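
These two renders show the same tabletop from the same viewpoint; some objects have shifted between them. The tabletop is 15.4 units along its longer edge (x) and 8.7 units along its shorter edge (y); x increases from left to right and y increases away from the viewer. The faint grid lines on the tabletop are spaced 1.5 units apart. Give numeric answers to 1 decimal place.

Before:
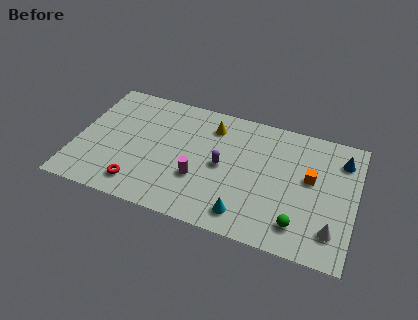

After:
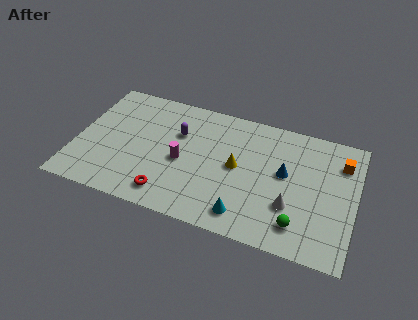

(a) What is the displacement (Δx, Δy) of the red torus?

(1.7, -0.1)

From the two frames, the red torus sits at roughly (3.7, 1.5) before and (5.4, 1.4) after.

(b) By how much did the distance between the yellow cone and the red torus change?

-1.8

They were about 6.5 units apart before and 4.7 after — 1.8 units closer together.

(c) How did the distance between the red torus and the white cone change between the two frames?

-3.9

They were about 10.6 units apart before and 6.7 after — 3.9 units closer together.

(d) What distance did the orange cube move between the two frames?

2.3

The orange cube was near (12.9, 5.0) before and (14.5, 6.6) after, so it travelled √(1.6² + 1.6²) ≈ 2.3 units.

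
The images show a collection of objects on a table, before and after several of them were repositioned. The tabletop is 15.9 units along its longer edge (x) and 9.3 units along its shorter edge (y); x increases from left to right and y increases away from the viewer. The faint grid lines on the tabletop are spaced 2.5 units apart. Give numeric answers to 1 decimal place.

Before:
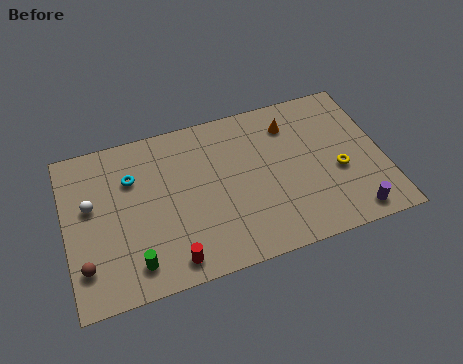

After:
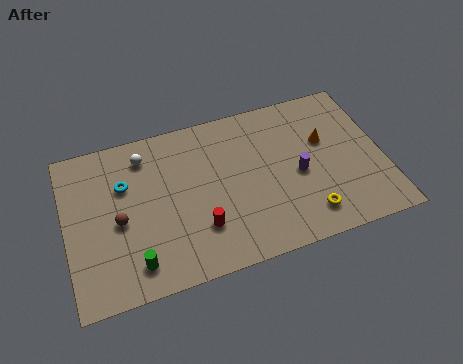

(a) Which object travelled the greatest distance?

the purple cylinder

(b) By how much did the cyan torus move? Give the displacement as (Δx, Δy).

(-0.4, -0.3)

The cyan torus started near (3.4, 6.5) and ended near (3.0, 6.2).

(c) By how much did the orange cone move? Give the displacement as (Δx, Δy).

(1.6, -1.5)

The orange cone was at about (11.5, 7.3) and moved to about (13.1, 5.8).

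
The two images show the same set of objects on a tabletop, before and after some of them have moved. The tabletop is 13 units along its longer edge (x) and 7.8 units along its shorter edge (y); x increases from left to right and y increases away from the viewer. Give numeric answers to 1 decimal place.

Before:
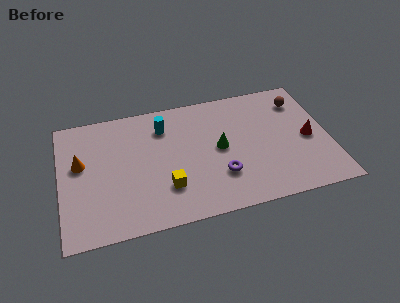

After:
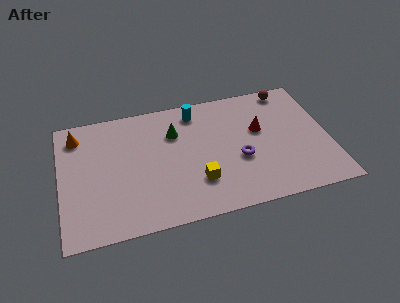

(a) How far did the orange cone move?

1.8

From (1.0, 4.6) to (0.9, 6.4), the orange cone covered √(0.1² + 1.8²) ≈ 1.8 units.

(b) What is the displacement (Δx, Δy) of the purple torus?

(1.0, 0.8)

From the two frames, the purple torus sits at roughly (7.6, 2.3) before and (8.6, 3.1) after.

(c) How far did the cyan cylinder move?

1.7

From (5.1, 6.0) to (6.7, 6.6), the cyan cylinder covered √(1.6² + 0.6²) ≈ 1.7 units.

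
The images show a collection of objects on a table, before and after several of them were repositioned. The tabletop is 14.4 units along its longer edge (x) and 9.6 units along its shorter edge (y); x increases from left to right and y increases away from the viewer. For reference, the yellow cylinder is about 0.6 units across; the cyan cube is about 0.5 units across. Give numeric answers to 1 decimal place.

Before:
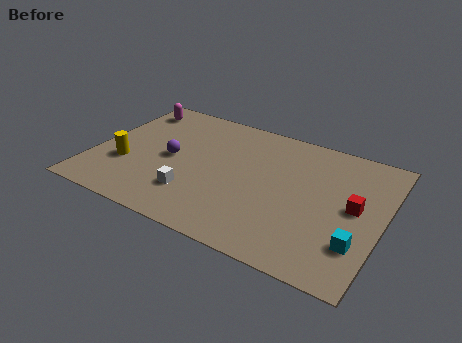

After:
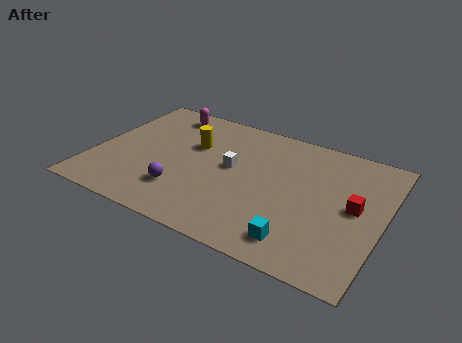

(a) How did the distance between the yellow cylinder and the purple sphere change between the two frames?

+1.2

They were about 2.5 units apart before and 3.7 after — 1.2 units further apart.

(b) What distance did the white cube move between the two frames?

3.2

The white cube was near (5.3, 2.5) before and (6.8, 5.3) after, so it travelled √(1.5² + 2.8²) ≈ 3.2 units.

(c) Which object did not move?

the red cube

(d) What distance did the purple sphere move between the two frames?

2.4

The purple sphere was near (3.8, 4.7) before and (4.7, 2.5) after, so it travelled √(0.9² + 2.2²) ≈ 2.4 units.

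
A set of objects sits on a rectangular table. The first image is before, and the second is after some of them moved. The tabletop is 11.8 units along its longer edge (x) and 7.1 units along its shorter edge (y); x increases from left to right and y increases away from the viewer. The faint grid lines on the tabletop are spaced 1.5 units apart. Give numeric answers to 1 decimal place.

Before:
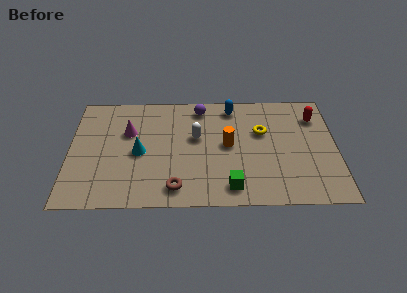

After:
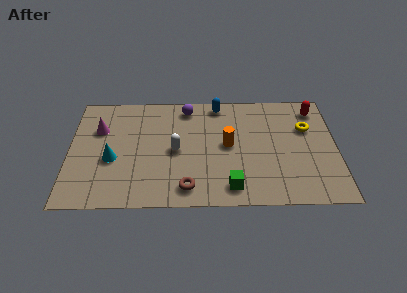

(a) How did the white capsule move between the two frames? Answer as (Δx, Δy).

(-0.9, -0.8)

The white capsule started near (5.6, 4.2) and ended near (4.7, 3.4).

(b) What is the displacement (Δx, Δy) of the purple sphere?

(-0.6, 0.0)

The purple sphere started near (5.8, 6.1) and ended near (5.2, 6.1).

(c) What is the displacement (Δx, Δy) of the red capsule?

(0.0, 0.5)

The red capsule was at about (10.9, 5.4) and moved to about (10.9, 5.9).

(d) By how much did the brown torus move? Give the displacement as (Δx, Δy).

(0.5, 0.0)

The brown torus was at about (4.7, 1.1) and moved to about (5.2, 1.1).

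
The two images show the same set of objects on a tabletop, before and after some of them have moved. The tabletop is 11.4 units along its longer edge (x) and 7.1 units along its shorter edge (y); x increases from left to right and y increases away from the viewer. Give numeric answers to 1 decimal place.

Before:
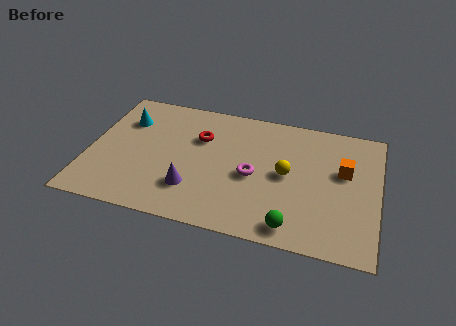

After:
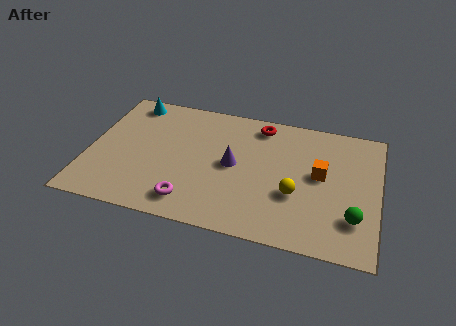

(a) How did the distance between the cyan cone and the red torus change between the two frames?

+2.2

They were about 3.0 units apart before and 5.2 after — 2.2 units further apart.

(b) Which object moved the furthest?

the magenta torus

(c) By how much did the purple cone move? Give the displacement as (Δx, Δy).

(1.5, 1.7)

From the two frames, the purple cone sits at roughly (4.2, 1.9) before and (5.7, 3.6) after.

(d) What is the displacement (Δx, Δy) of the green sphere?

(2.3, 1.0)

The green sphere started near (8.2, 0.9) and ended near (10.5, 1.9).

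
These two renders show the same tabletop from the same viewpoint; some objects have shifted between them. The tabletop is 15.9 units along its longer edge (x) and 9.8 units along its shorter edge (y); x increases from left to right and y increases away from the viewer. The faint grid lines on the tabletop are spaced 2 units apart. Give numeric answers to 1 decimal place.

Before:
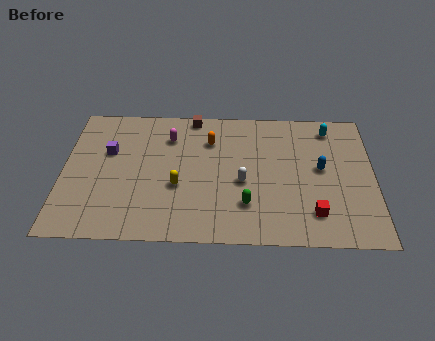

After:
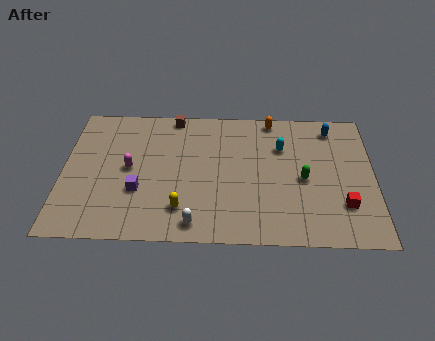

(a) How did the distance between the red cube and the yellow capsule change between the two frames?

+1.1

They were about 7.1 units apart before and 8.2 after — 1.1 units further apart.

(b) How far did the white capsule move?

3.8

The white capsule moved from about (9.2, 4.2) to (6.8, 1.2), a distance of √(2.4² + 3.0²) ≈ 3.8.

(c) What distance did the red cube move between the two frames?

1.6

From (12.8, 2.1) to (14.3, 2.7), the red cube covered √(1.5² + 0.6²) ≈ 1.6 units.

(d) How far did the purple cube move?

3.2

The purple cube moved from about (2.3, 6.2) to (3.9, 3.4), a distance of √(1.6² + 2.8²) ≈ 3.2.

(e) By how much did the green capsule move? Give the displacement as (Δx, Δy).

(2.9, 1.9)

The green capsule was at about (9.4, 2.6) and moved to about (12.3, 4.5).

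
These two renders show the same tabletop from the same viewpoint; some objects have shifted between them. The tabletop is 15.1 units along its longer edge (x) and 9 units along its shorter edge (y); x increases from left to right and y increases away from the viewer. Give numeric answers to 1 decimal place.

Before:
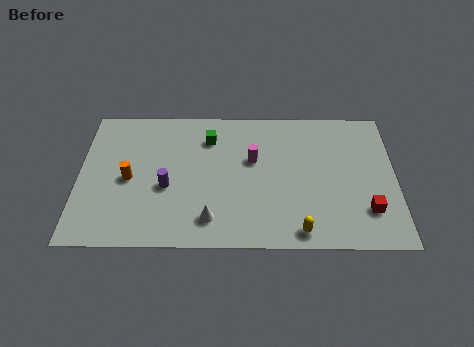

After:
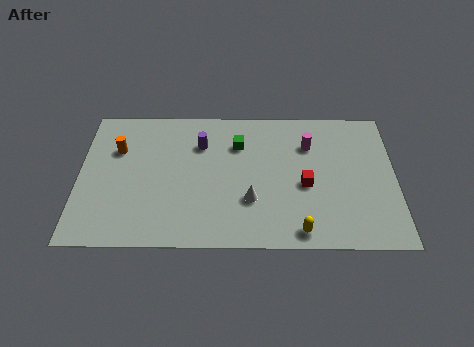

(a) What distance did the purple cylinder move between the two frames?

3.2

The purple cylinder was near (4.2, 3.7) before and (5.8, 6.5) after, so it travelled √(1.6² + 2.8²) ≈ 3.2 units.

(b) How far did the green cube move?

1.5

From (6.2, 6.9) to (7.6, 6.5), the green cube covered √(1.4² + 0.4²) ≈ 1.5 units.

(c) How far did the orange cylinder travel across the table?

2.0

The orange cylinder moved from about (2.4, 4.2) to (1.8, 6.1), a distance of √(0.6² + 1.9²) ≈ 2.0.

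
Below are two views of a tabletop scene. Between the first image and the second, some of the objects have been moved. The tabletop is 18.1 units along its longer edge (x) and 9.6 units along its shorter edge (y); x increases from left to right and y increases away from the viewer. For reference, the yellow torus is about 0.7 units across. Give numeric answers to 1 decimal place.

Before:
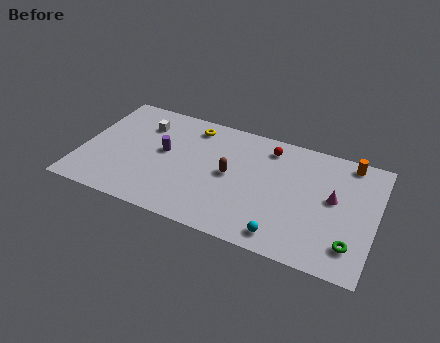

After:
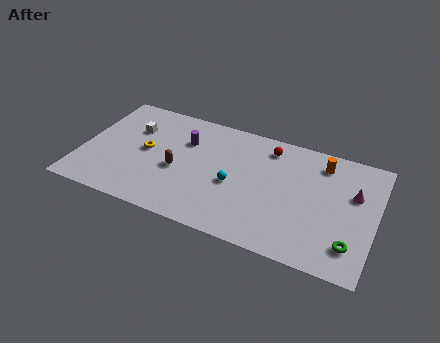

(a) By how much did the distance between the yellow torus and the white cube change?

-1.2

Before: roughly 3.1 units apart; after: 1.9. That's 1.2 units closer together.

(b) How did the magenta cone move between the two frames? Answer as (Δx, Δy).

(1.2, 0.8)

The magenta cone started near (15.5, 5.3) and ended near (16.7, 6.1).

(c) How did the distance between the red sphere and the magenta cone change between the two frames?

+0.7

They were about 5.0 units apart before and 5.7 after — 0.7 units further apart.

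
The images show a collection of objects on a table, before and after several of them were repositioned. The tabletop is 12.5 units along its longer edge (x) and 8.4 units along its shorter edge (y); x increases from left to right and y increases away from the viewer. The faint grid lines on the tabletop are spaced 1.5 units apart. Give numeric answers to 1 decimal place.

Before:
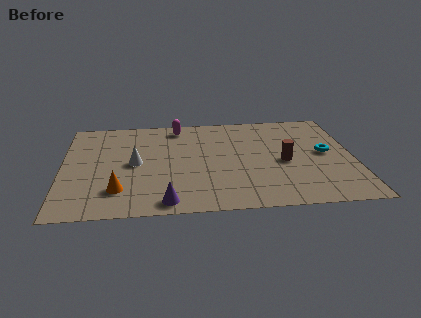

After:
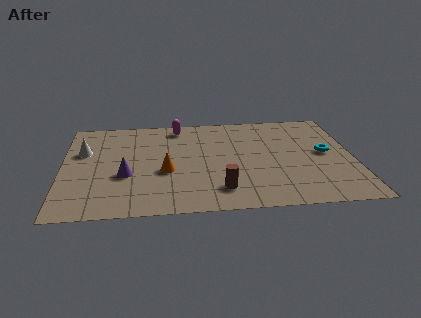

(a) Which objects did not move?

the cyan torus and the magenta capsule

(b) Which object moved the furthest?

the brown cylinder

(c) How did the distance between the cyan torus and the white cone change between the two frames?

+2.2

The distance was about 8.2 in the first image and 10.4 in the second, so they moved 2.2 units further apart.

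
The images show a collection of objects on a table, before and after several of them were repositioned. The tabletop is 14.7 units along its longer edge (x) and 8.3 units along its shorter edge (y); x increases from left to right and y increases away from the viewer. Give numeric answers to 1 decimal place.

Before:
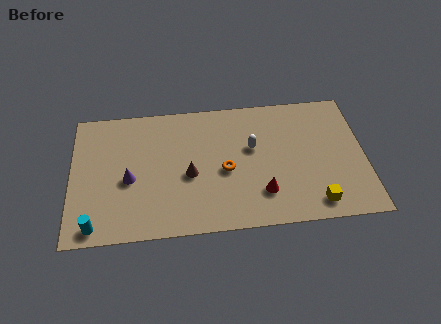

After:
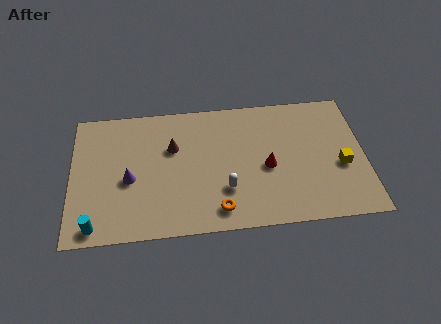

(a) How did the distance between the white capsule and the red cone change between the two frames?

-0.5

Before: roughly 2.9 units apart; after: 2.4. That's 0.5 units closer together.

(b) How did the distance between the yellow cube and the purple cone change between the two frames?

+1.1

They were about 9.5 units apart before and 10.6 after — 1.1 units further apart.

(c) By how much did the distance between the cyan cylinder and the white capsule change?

-2.2

The distance was about 8.9 in the first image and 6.7 in the second, so they moved 2.2 units closer together.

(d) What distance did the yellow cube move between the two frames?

2.6

The yellow cube moved from about (12.1, 1.2) to (13.5, 3.4), a distance of √(1.4² + 2.2²) ≈ 2.6.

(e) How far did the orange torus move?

2.4

From (7.7, 3.7) to (7.3, 1.3), the orange torus covered √(0.4² + 2.4²) ≈ 2.4 units.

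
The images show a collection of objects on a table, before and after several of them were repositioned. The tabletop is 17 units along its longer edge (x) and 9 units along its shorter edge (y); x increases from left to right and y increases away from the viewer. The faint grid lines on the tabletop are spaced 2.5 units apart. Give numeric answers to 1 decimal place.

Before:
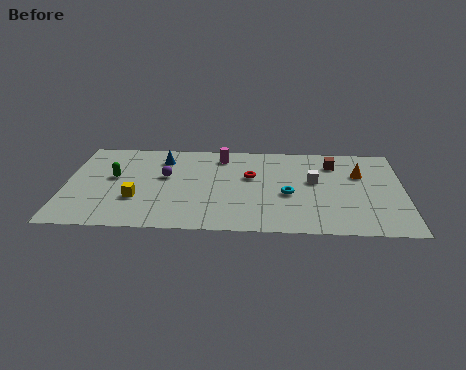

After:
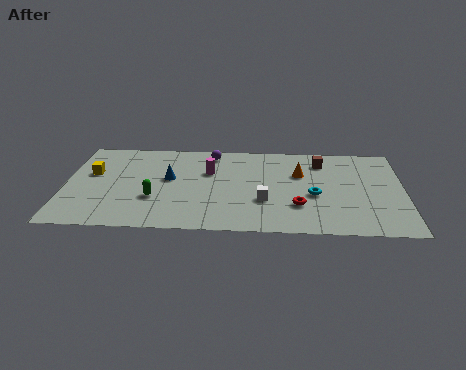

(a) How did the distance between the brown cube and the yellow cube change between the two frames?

+1.0

The distance was about 10.7 in the first image and 11.7 in the second, so they moved 1.0 units further apart.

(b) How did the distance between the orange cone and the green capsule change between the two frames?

-4.6

Before: roughly 12.4 units apart; after: 7.8. That's 4.6 units closer together.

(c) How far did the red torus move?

3.7

The red torus was near (9.3, 5.5) before and (11.7, 2.7) after, so it travelled √(2.4² + 2.8²) ≈ 3.7 units.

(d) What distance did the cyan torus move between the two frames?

1.3

The cyan torus was near (11.2, 3.8) before and (12.5, 3.8) after, so it travelled √(1.3² + 0.0²) ≈ 1.3 units.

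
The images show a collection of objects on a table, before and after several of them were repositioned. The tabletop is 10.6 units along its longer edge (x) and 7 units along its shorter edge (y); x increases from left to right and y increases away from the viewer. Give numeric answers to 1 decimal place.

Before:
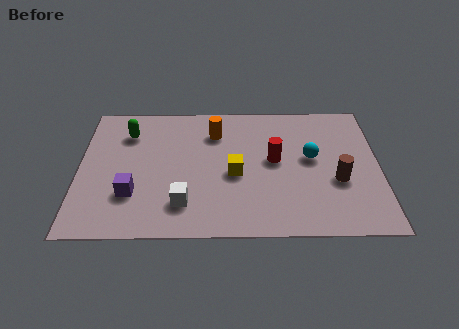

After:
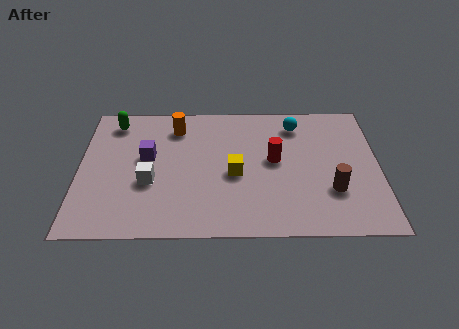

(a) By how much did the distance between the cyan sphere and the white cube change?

+0.9

Before: roughly 5.1 units apart; after: 6.0. That's 0.9 units further apart.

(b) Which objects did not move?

the red cylinder and the yellow cube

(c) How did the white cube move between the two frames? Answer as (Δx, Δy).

(-1.2, 1.1)

From the two frames, the white cube sits at roughly (3.7, 1.6) before and (2.5, 2.7) after.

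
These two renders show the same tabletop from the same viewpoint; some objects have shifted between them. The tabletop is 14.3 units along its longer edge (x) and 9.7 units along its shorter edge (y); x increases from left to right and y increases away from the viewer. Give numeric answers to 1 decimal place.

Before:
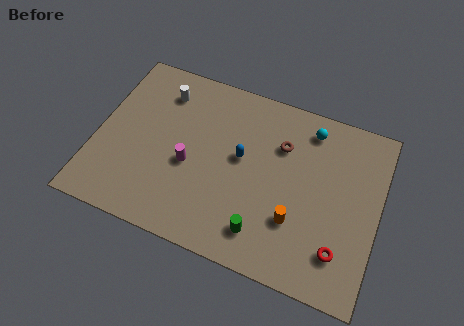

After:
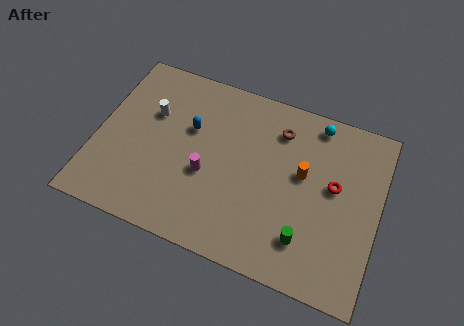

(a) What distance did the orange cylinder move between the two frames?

2.6

The orange cylinder was near (10.3, 3.0) before and (10.4, 5.6) after, so it travelled √(0.1² + 2.6²) ≈ 2.6 units.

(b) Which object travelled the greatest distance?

the red torus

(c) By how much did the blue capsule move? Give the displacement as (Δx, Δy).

(-2.7, 0.7)

From the two frames, the blue capsule sits at roughly (7.3, 5.4) before and (4.6, 6.1) after.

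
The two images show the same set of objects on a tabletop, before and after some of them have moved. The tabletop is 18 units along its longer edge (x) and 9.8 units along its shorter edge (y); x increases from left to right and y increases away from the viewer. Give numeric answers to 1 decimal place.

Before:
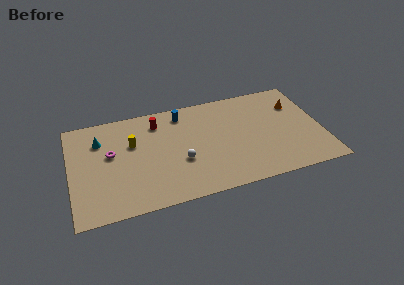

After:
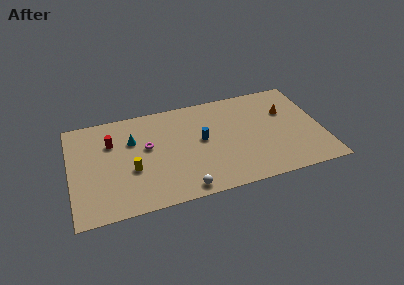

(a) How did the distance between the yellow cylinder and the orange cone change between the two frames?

-0.3

Before: roughly 11.9 units apart; after: 11.6. That's 0.3 units closer together.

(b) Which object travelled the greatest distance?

the red cylinder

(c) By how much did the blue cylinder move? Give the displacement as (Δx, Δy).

(1.2, -3.0)

From the two frames, the blue cylinder sits at roughly (8.2, 8.3) before and (9.4, 5.3) after.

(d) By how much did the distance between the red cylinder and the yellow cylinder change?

+0.8

The distance was about 2.5 in the first image and 3.3 in the second, so they moved 0.8 units further apart.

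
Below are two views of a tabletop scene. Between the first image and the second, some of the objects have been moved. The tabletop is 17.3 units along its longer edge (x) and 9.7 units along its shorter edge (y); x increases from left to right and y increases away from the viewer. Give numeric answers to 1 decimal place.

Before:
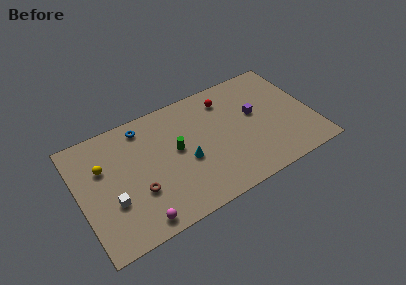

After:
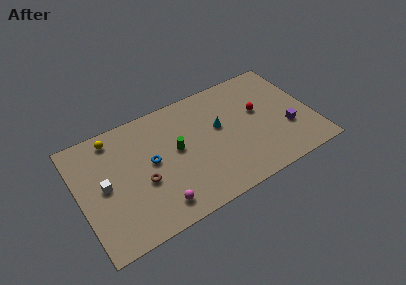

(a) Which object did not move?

the green cylinder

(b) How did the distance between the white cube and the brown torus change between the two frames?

+1.0

They were about 1.9 units apart before and 2.9 after — 1.0 units further apart.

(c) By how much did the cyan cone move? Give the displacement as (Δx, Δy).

(2.7, 1.6)

The cyan cone was at about (7.8, 4.1) and moved to about (10.5, 5.7).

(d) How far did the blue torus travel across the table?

3.1

The blue torus was near (5.1, 8.3) before and (5.3, 5.2) after, so it travelled √(0.2² + 3.1²) ≈ 3.1 units.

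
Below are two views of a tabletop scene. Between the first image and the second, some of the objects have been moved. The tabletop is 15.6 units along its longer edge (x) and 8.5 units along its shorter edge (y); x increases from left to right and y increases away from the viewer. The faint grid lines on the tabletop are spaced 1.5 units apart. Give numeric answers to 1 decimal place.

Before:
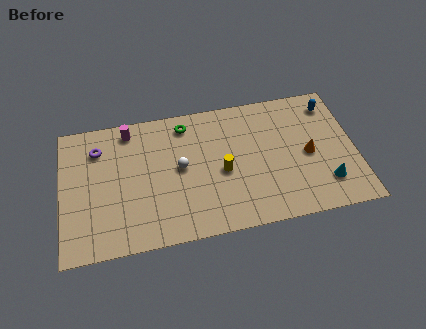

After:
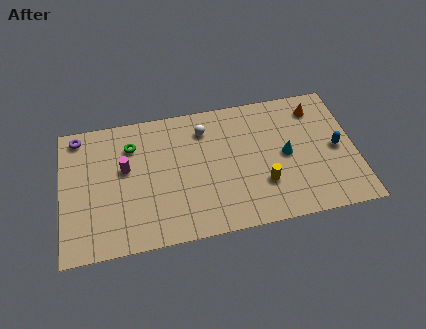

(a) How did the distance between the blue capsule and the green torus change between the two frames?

+3.2

They were about 7.8 units apart before and 11.0 after — 3.2 units further apart.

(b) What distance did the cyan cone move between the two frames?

3.0

From (13.9, 2.0) to (11.9, 4.2), the cyan cone covered √(2.0² + 2.2²) ≈ 3.0 units.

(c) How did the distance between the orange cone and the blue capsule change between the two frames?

-0.4

They were about 3.3 units apart before and 2.9 after — 0.4 units closer together.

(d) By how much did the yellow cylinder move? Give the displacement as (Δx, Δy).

(2.1, -1.2)

The yellow cylinder started near (8.5, 3.8) and ended near (10.6, 2.6).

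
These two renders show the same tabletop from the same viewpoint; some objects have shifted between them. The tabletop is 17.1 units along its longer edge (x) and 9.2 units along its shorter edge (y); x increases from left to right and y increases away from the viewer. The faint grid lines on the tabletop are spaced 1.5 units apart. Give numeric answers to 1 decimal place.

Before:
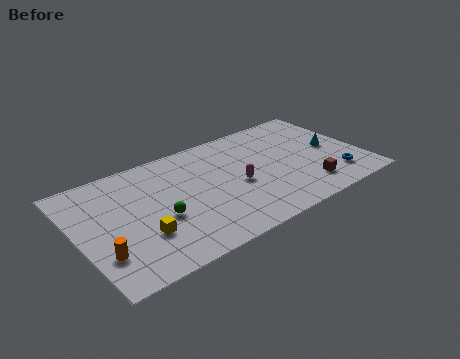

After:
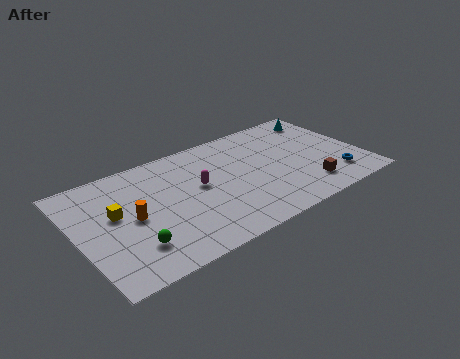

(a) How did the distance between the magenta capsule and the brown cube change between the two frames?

+2.4

The distance was about 4.5 in the first image and 6.9 in the second, so they moved 2.4 units further apart.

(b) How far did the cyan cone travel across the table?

3.1

From (15.5, 4.6) to (15.6, 7.7), the cyan cone covered √(0.1² + 3.1²) ≈ 3.1 units.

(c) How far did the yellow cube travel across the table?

2.7

From (3.5, 2.9) to (2.3, 5.3), the yellow cube covered √(1.2² + 2.4²) ≈ 2.7 units.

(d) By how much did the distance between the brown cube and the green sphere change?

+1.6

Before: roughly 8.9 units apart; after: 10.5. That's 1.6 units further apart.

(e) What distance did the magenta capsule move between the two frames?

2.4

The magenta capsule was near (9.5, 4.1) before and (7.3, 5.1) after, so it travelled √(2.2² + 1.0²) ≈ 2.4 units.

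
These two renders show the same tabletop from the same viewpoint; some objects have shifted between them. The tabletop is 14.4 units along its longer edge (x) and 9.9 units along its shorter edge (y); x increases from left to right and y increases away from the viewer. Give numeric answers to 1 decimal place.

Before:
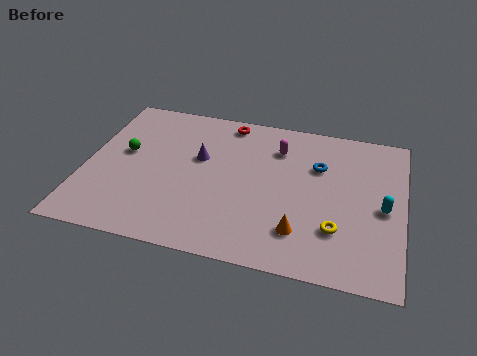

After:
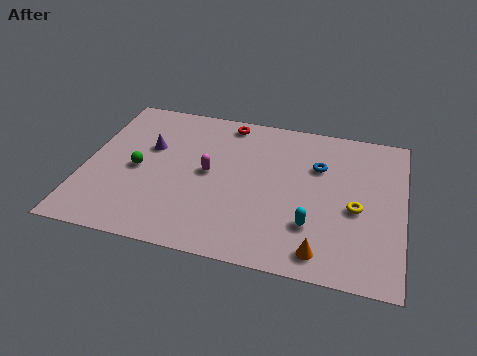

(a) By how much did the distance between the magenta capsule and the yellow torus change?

+1.2

They were about 5.5 units apart before and 6.7 after — 1.2 units further apart.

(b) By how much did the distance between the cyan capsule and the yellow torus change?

-0.3

Before: roughly 2.7 units apart; after: 2.4. That's 0.3 units closer together.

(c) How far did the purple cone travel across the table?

2.3

From (5.1, 6.0) to (2.8, 6.2), the purple cone covered √(2.3² + 0.2²) ≈ 2.3 units.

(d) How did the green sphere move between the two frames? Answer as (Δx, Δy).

(0.7, -1.0)

The green sphere was at about (1.7, 5.6) and moved to about (2.4, 4.6).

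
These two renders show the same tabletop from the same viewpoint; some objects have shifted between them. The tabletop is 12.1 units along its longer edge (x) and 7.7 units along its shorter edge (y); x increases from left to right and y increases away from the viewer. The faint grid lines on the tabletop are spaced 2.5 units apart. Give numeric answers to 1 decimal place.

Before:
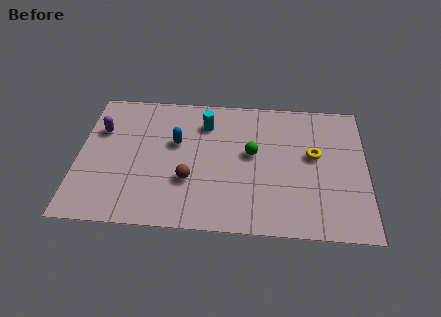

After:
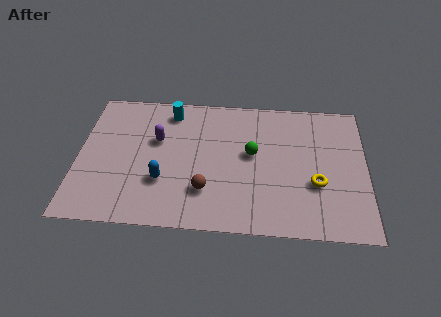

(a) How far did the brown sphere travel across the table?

0.9

From (4.7, 2.6) to (5.4, 2.1), the brown sphere covered √(0.7² + 0.5²) ≈ 0.9 units.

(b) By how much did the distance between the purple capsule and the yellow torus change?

-2.0

The distance was about 9.0 in the first image and 7.0 in the second, so they moved 2.0 units closer together.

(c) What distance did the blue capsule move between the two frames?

2.3

From (4.1, 4.7) to (3.6, 2.5), the blue capsule covered √(0.5² + 2.2²) ≈ 2.3 units.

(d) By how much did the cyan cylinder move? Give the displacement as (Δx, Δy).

(-1.5, 0.6)

From the two frames, the cyan cylinder sits at roughly (5.3, 5.9) before and (3.8, 6.5) after.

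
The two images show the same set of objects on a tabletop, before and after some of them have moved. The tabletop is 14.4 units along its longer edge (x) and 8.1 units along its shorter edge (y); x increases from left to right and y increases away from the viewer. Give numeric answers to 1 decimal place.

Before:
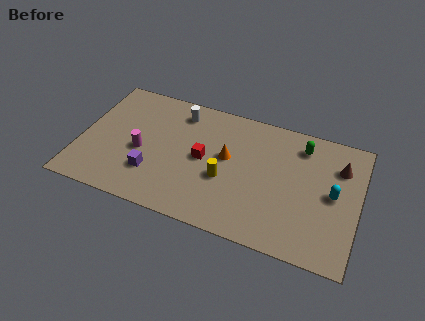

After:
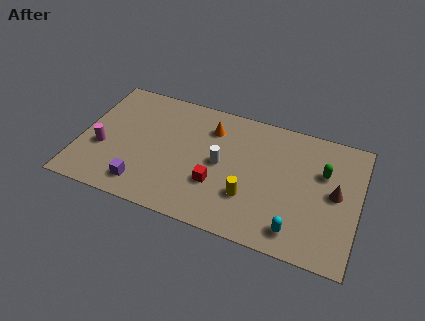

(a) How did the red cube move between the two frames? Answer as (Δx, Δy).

(0.8, -1.4)

The red cube was at about (6.4, 4.1) and moved to about (7.2, 2.7).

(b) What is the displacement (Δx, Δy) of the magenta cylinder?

(-2.0, -0.4)

The magenta cylinder started near (3.2, 3.5) and ended near (1.2, 3.1).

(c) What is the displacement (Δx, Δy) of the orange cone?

(-1.0, 1.6)

The orange cone was at about (7.6, 4.6) and moved to about (6.6, 6.2).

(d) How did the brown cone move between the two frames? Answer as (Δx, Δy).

(-0.1, -1.7)

The brown cone was at about (13.3, 5.9) and moved to about (13.2, 4.2).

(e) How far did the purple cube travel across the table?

1.0

The purple cube moved from about (3.9, 2.3) to (3.5, 1.4), a distance of √(0.4² + 0.9²) ≈ 1.0.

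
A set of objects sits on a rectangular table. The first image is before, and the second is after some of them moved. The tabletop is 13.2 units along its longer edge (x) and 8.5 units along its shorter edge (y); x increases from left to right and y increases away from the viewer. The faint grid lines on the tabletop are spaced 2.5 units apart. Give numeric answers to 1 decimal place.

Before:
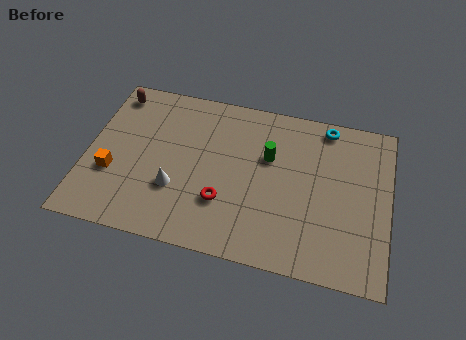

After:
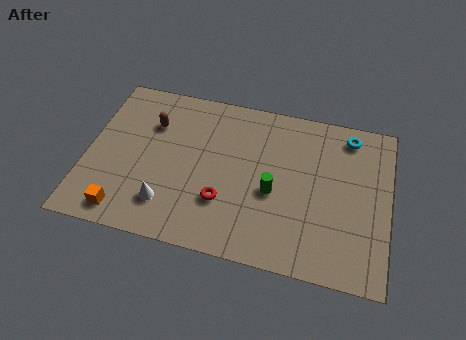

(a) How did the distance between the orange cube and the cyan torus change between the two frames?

+1.1

Before: roughly 10.2 units apart; after: 11.3. That's 1.1 units further apart.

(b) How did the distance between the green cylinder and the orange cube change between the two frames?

-0.3

Before: roughly 7.1 units apart; after: 6.8. That's 0.3 units closer together.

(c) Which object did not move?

the red torus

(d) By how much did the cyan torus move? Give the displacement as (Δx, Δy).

(1.0, -0.3)

The cyan torus was at about (10.3, 7.6) and moved to about (11.3, 7.3).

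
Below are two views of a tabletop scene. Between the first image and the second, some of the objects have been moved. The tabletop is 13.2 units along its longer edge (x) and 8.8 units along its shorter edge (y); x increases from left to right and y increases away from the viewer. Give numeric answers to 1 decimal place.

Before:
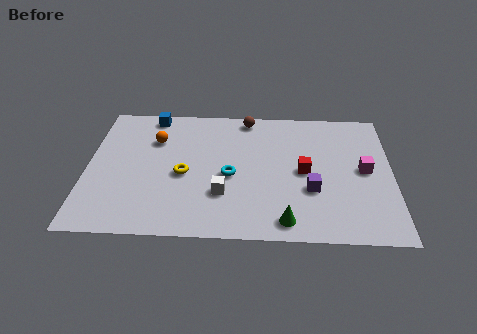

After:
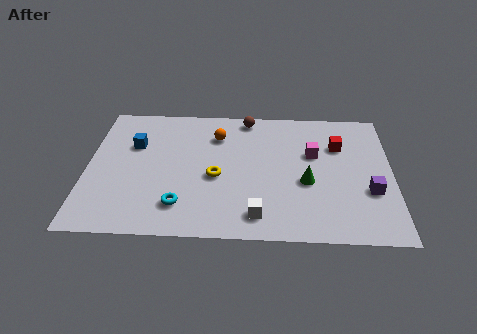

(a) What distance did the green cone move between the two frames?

2.7

From (8.6, 1.1) to (9.5, 3.6), the green cone covered √(0.9² + 2.5²) ≈ 2.7 units.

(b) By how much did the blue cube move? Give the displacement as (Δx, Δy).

(-0.7, -2.1)

The blue cube was at about (2.7, 7.9) and moved to about (2.0, 5.8).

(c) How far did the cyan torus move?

2.9

The cyan torus was near (6.2, 3.9) before and (4.1, 1.9) after, so it travelled √(2.1² + 2.0²) ≈ 2.9 units.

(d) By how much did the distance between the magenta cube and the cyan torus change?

+0.9

The distance was about 5.8 in the first image and 6.7 in the second, so they moved 0.9 units further apart.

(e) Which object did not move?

the brown sphere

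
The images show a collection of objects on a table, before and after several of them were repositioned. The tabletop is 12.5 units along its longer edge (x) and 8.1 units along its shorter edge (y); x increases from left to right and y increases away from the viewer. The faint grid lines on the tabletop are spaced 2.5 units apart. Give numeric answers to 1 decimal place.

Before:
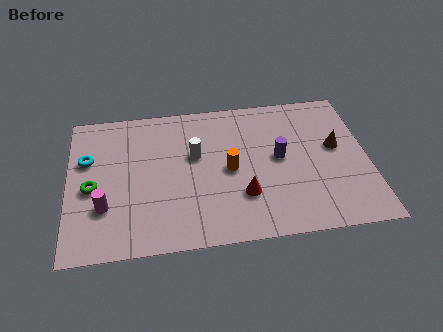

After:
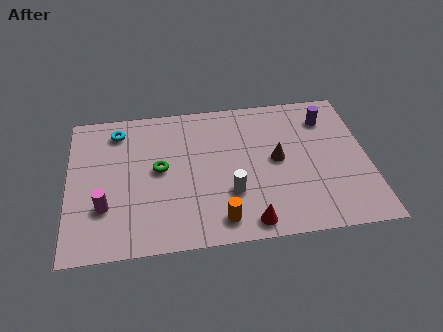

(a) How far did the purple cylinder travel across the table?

2.9

The purple cylinder was near (8.8, 4.3) before and (10.9, 6.3) after, so it travelled √(2.1² + 2.0²) ≈ 2.9 units.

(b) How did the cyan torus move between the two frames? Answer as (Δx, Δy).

(1.3, 1.5)

From the two frames, the cyan torus sits at roughly (0.8, 5.2) before and (2.1, 6.7) after.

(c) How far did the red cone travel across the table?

1.5

The red cone was near (7.2, 2.4) before and (7.4, 0.9) after, so it travelled √(0.2² + 1.5²) ≈ 1.5 units.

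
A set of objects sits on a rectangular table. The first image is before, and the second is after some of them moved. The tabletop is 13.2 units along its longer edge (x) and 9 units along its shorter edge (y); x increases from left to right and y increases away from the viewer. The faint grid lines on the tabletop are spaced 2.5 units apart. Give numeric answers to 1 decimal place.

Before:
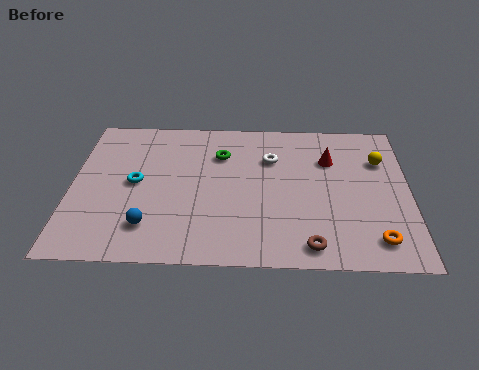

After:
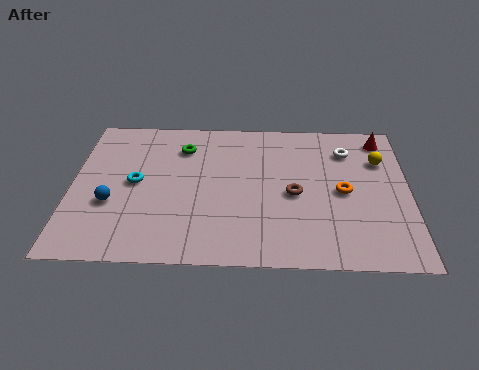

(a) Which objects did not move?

the cyan torus and the yellow sphere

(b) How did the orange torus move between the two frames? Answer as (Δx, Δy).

(-1.2, 2.8)

From the two frames, the orange torus sits at roughly (11.8, 1.5) before and (10.6, 4.3) after.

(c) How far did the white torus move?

3.1

From (7.8, 6.3) to (10.8, 6.9), the white torus covered √(3.0² + 0.6²) ≈ 3.1 units.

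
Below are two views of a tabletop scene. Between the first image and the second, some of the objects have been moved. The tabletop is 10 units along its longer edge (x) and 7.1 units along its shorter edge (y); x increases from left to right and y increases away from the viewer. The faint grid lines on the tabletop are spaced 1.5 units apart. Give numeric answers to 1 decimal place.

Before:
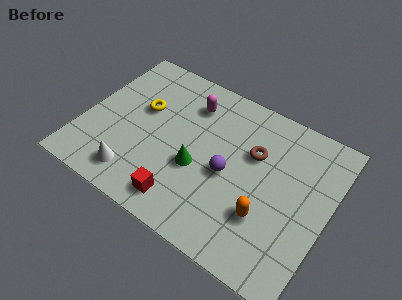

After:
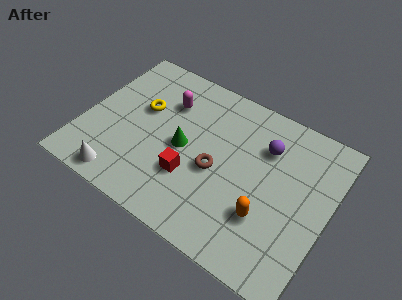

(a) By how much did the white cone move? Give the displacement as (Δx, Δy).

(-0.5, -0.4)

The white cone was at about (2.5, 1.2) and moved to about (2.0, 0.8).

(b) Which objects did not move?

the orange capsule and the yellow torus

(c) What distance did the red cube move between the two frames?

1.2

The red cube moved from about (4.5, 1.1) to (4.6, 2.3), a distance of √(0.1² + 1.2²) ≈ 1.2.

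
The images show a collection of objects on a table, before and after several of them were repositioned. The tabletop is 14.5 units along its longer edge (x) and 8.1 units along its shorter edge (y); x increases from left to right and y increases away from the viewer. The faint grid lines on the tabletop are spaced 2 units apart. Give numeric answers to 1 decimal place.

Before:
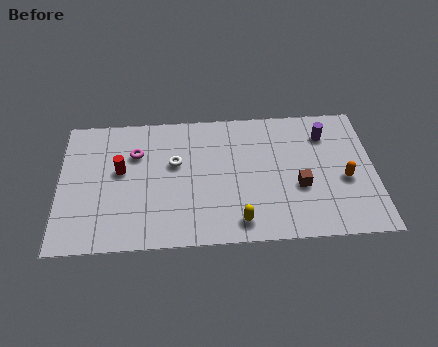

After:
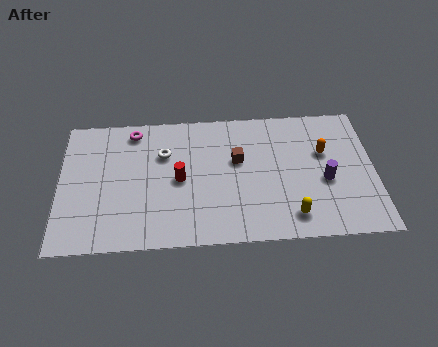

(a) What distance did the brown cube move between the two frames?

3.3

From (11.0, 3.1) to (8.2, 4.9), the brown cube covered √(2.8² + 1.8²) ≈ 3.3 units.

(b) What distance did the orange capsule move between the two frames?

1.9

From (13.1, 3.4) to (12.2, 5.1), the orange capsule covered √(0.9² + 1.7²) ≈ 1.9 units.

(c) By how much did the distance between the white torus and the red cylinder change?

-0.8

They were about 2.5 units apart before and 1.7 after — 0.8 units closer together.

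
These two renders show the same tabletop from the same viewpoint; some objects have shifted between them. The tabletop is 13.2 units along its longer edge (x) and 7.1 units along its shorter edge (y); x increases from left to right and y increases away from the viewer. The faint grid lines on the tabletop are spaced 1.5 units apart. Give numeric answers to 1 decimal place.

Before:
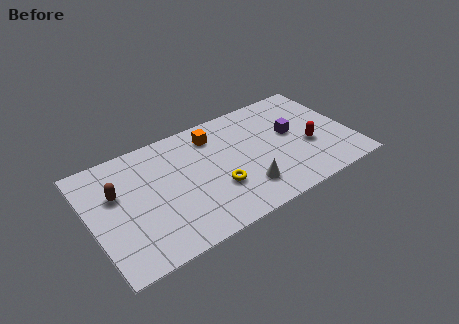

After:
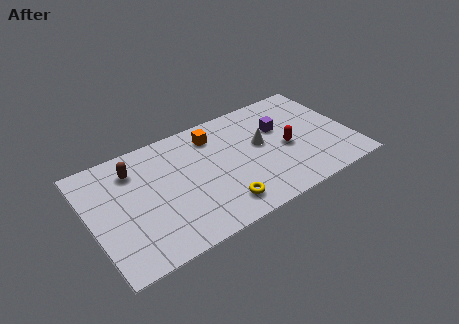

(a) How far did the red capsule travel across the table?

1.2

From (11.0, 2.8) to (9.9, 3.2), the red capsule covered √(1.1² + 0.4²) ≈ 1.2 units.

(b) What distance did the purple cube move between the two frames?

0.8

The purple cube was near (10.3, 4.0) before and (9.8, 4.6) after, so it travelled √(0.5² + 0.6²) ≈ 0.8 units.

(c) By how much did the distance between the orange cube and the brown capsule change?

-1.1

Before: roughly 5.2 units apart; after: 4.1. That's 1.1 units closer together.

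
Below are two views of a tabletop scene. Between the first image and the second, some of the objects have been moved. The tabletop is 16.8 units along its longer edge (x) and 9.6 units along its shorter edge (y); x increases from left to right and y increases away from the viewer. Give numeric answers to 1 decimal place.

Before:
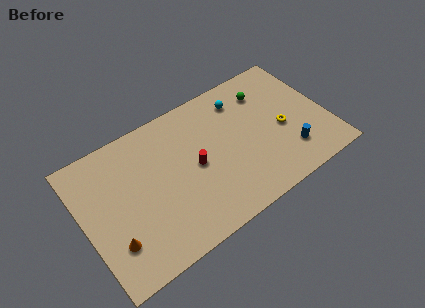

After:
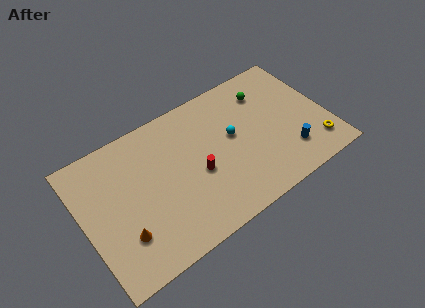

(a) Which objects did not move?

the blue cylinder and the green sphere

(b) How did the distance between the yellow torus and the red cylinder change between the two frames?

+2.1

Before: roughly 6.1 units apart; after: 8.2. That's 2.1 units further apart.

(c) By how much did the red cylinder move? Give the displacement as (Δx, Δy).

(0.1, -0.6)

The red cylinder was at about (7.6, 4.7) and moved to about (7.7, 4.1).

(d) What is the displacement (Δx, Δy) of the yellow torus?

(1.9, -2.3)

From the two frames, the yellow torus sits at roughly (13.7, 4.2) before and (15.6, 1.9) after.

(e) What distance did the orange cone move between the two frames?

0.7

The orange cone moved from about (1.6, 2.6) to (2.3, 2.7), a distance of √(0.7² + 0.1²) ≈ 0.7.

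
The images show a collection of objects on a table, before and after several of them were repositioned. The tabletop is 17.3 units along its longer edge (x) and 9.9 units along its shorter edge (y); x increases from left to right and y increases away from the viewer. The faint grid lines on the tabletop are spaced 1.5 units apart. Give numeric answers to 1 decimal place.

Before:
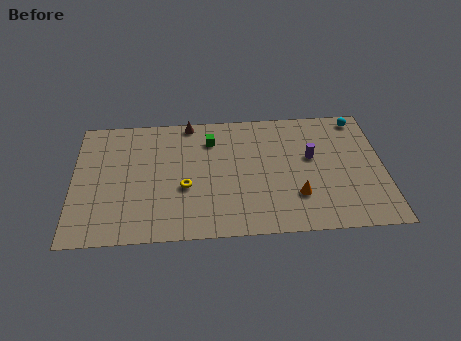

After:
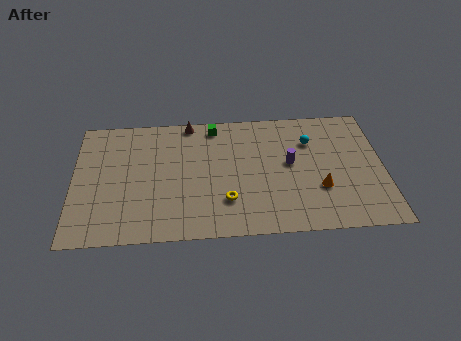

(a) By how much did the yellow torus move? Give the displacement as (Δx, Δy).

(2.3, -1.2)

From the two frames, the yellow torus sits at roughly (6.2, 3.9) before and (8.5, 2.7) after.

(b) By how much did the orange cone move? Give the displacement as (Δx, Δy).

(1.3, 0.5)

From the two frames, the orange cone sits at roughly (12.4, 2.8) before and (13.7, 3.3) after.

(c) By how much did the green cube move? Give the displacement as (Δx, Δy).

(0.2, 1.1)

The green cube was at about (7.7, 7.6) and moved to about (7.9, 8.7).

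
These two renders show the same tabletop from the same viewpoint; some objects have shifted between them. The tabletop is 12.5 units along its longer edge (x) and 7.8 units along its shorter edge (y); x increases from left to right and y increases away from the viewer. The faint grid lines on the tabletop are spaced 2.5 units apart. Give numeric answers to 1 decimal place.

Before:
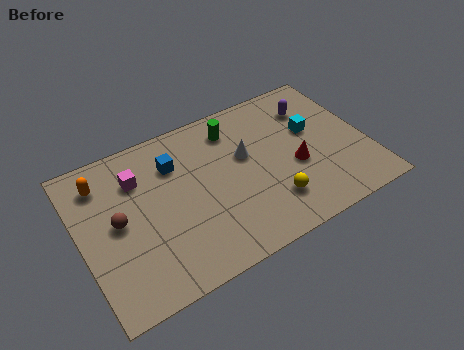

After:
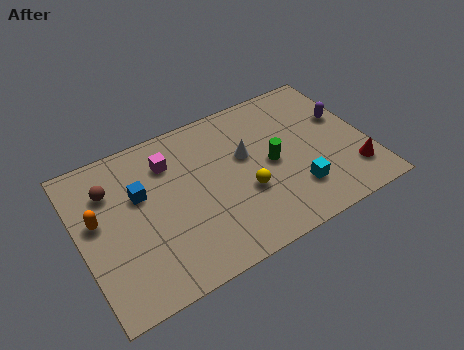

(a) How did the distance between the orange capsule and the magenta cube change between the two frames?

+2.0

Before: roughly 1.6 units apart; after: 3.6. That's 2.0 units further apart.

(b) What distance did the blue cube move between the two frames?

1.8

The blue cube was near (4.3, 5.7) before and (2.7, 4.9) after, so it travelled √(1.6² + 0.8²) ≈ 1.8 units.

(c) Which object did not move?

the white cone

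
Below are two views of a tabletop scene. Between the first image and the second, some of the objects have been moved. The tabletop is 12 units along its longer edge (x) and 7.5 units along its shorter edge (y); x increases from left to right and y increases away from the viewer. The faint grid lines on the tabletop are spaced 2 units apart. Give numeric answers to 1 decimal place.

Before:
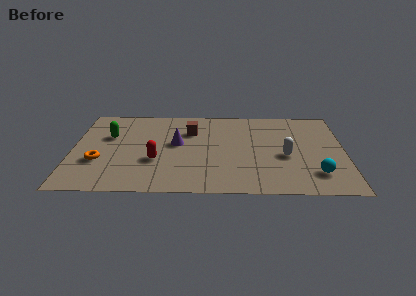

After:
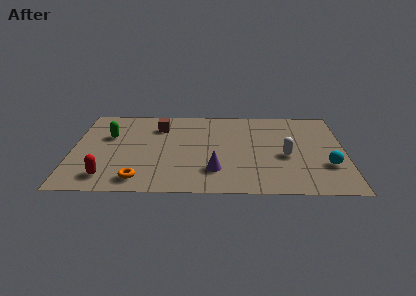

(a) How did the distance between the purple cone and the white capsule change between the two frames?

-1.5

The distance was about 4.9 in the first image and 3.4 in the second, so they moved 1.5 units closer together.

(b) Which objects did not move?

the green capsule and the white capsule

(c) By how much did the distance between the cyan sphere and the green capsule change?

+0.3

The distance was about 9.6 in the first image and 9.9 in the second, so they moved 0.3 units further apart.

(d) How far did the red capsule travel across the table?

2.5

The red capsule was near (3.7, 2.7) before and (1.6, 1.3) after, so it travelled √(2.1² + 1.4²) ≈ 2.5 units.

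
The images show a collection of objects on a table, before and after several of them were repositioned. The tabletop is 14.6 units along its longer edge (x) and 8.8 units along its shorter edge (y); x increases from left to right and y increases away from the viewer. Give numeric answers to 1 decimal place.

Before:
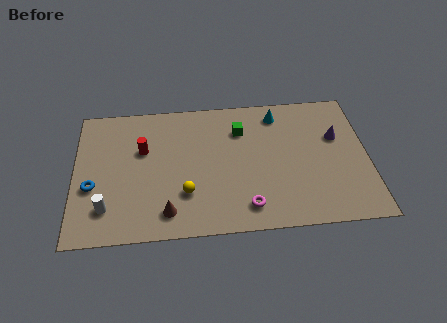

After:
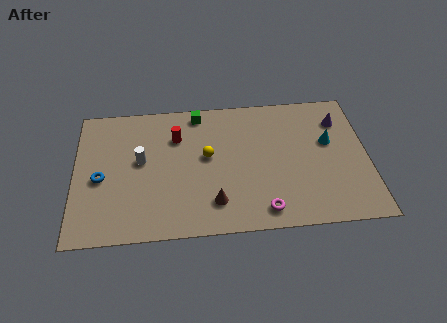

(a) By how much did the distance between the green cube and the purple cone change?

+2.3

They were about 4.9 units apart before and 7.2 after — 2.3 units further apart.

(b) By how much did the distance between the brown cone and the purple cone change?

-1.4

Before: roughly 9.4 units apart; after: 8.0. That's 1.4 units closer together.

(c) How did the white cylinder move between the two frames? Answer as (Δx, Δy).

(1.7, 2.9)

From the two frames, the white cylinder sits at roughly (1.6, 2.0) before and (3.3, 4.9) after.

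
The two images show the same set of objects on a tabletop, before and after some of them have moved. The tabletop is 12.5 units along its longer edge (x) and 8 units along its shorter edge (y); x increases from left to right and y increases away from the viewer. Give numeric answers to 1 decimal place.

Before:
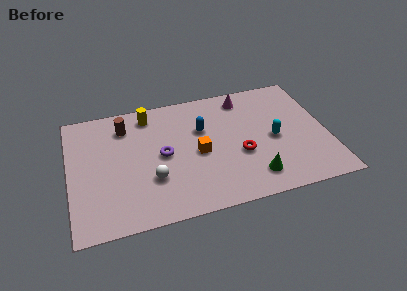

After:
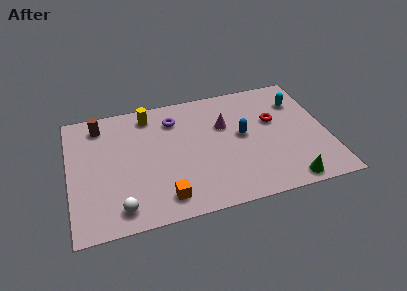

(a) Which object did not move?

the yellow cylinder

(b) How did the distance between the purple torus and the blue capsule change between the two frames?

+1.4

Before: roughly 2.3 units apart; after: 3.7. That's 1.4 units further apart.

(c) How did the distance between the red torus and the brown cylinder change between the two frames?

+2.3

The distance was about 6.3 in the first image and 8.6 in the second, so they moved 2.3 units further apart.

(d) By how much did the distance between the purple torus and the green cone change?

+2.5

They were about 4.9 units apart before and 7.4 after — 2.5 units further apart.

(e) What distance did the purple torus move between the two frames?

2.3

From (4.5, 4.0) to (5.2, 6.2), the purple torus covered √(0.7² + 2.2²) ≈ 2.3 units.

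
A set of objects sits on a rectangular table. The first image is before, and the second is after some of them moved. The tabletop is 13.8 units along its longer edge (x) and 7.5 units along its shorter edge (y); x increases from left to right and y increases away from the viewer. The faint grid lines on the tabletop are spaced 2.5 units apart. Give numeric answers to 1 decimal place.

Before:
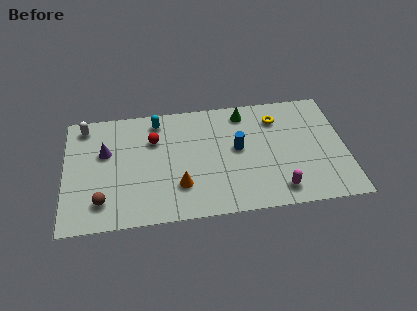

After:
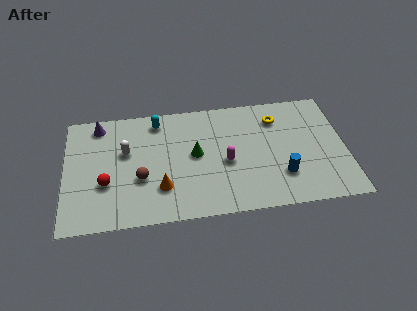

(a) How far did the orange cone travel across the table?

0.9

The orange cone moved from about (5.6, 2.1) to (4.7, 2.1), a distance of √(0.9² + 0.0²) ≈ 0.9.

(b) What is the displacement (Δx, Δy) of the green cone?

(-2.5, -2.4)

From the two frames, the green cone sits at roughly (8.9, 6.4) before and (6.4, 4.0) after.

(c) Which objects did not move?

the cyan capsule and the yellow torus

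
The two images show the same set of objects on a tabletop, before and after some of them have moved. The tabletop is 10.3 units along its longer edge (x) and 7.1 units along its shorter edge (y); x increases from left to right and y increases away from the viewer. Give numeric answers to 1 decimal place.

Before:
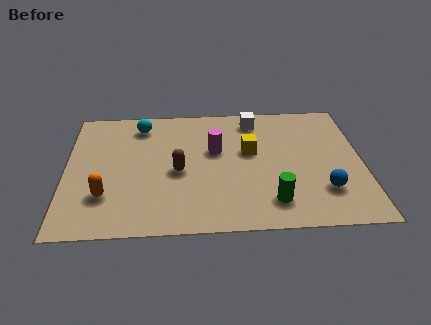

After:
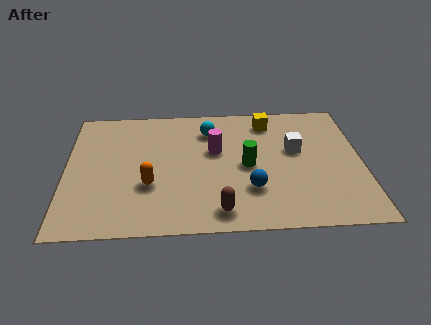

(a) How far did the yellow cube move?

1.8

From (6.4, 4.2) to (7.1, 5.9), the yellow cube covered √(0.7² + 1.7²) ≈ 1.8 units.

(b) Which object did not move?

the magenta cylinder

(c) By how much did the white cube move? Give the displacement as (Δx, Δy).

(1.4, -1.8)

The white cube was at about (6.6, 6.0) and moved to about (8.0, 4.2).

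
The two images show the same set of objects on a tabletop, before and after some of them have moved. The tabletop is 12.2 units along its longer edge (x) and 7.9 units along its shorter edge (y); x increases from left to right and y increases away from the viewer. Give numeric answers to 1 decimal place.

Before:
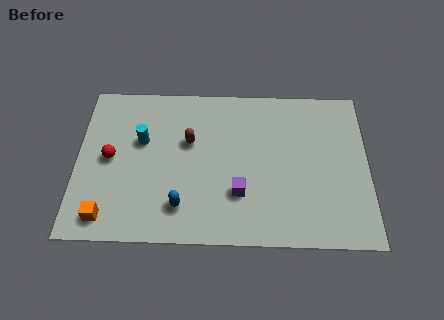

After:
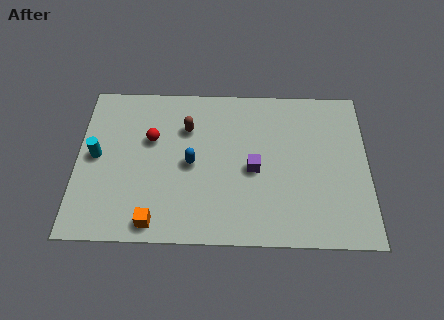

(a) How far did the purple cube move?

1.3

The purple cube moved from about (6.8, 2.4) to (7.4, 3.6), a distance of √(0.6² + 1.2²) ≈ 1.3.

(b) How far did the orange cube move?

2.0

The orange cube moved from about (1.3, 1.1) to (3.3, 0.9), a distance of √(2.0² + 0.2²) ≈ 2.0.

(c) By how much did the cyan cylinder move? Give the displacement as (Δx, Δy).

(-1.9, -0.8)

The cyan cylinder started near (2.7, 4.9) and ended near (0.8, 4.1).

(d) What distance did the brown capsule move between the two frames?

0.7

From (4.7, 4.9) to (4.6, 5.6), the brown capsule covered √(0.1² + 0.7²) ≈ 0.7 units.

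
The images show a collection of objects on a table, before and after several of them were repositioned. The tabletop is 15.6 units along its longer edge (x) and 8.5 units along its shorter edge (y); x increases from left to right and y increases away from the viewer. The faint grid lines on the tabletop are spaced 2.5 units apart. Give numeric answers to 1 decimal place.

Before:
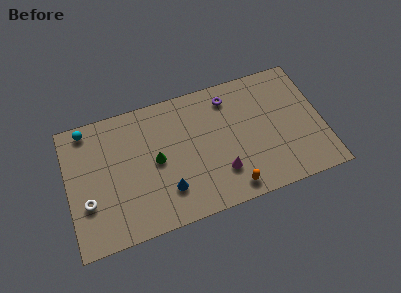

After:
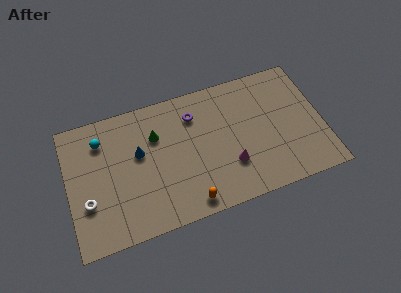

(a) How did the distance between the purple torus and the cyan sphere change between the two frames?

-3.0

Before: roughly 8.7 units apart; after: 5.7. That's 3.0 units closer together.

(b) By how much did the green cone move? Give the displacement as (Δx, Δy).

(0.1, 1.6)

The green cone was at about (5.4, 4.3) and moved to about (5.5, 5.9).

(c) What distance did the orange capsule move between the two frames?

2.6

The orange capsule moved from about (9.7, 1.1) to (7.1, 1.0), a distance of √(2.6² + 0.1²) ≈ 2.6.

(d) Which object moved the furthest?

the blue cone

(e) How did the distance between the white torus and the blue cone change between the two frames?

-0.9

Before: roughly 4.9 units apart; after: 4.0. That's 0.9 units closer together.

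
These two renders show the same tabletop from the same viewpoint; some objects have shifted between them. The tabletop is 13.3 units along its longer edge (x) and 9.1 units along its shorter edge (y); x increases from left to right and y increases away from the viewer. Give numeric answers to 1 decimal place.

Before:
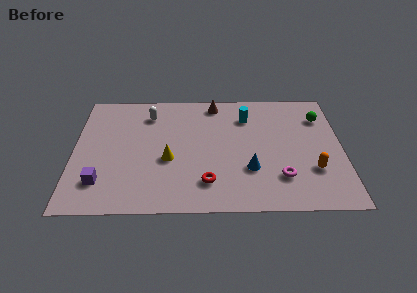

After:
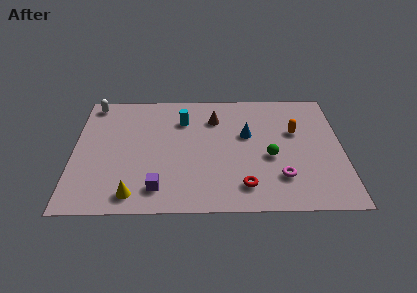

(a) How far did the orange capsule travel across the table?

3.0

The orange capsule was near (11.8, 2.8) before and (11.0, 5.7) after, so it travelled √(0.8² + 2.9²) ≈ 3.0 units.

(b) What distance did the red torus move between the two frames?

1.8

The red torus was near (6.6, 2.0) before and (8.4, 1.7) after, so it travelled √(1.8² + 0.3²) ≈ 1.8 units.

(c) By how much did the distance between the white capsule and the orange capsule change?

+1.2

The distance was about 9.2 in the first image and 10.4 in the second, so they moved 1.2 units further apart.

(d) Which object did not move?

the magenta torus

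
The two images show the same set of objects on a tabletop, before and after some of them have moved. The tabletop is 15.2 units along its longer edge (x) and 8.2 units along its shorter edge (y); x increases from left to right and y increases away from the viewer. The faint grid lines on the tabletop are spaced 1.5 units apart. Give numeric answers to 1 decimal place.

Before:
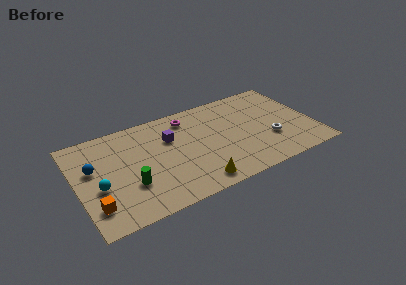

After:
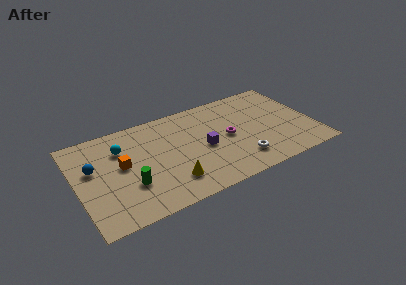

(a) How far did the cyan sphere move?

3.1

The cyan sphere was near (1.3, 3.3) before and (3.0, 5.9) after, so it travelled √(1.7² + 2.6²) ≈ 3.1 units.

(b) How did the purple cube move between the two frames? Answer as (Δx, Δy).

(2.0, -1.7)

The purple cube was at about (6.1, 5.5) and moved to about (8.1, 3.8).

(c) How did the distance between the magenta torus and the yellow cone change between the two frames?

-1.1

Before: roughly 5.7 units apart; after: 4.6. That's 1.1 units closer together.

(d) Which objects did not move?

the blue sphere and the green cylinder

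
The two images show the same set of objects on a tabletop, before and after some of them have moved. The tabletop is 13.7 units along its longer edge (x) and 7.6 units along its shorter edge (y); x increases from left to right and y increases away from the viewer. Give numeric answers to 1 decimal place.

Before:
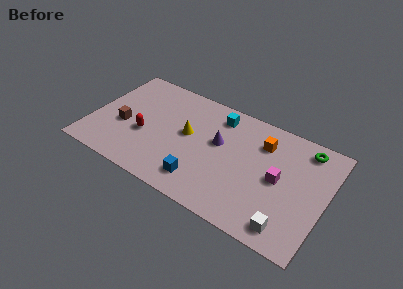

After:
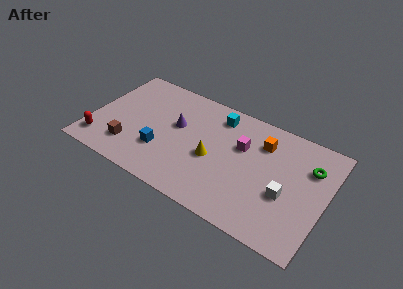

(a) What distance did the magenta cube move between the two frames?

2.5

From (11.0, 3.8) to (8.7, 4.9), the magenta cube covered √(2.3² + 1.1²) ≈ 2.5 units.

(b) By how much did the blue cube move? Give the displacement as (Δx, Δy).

(-2.5, 0.9)

The blue cube was at about (6.8, 1.5) and moved to about (4.3, 2.4).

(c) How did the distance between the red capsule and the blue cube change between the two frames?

-0.3

Before: roughly 3.9 units apart; after: 3.6. That's 0.3 units closer together.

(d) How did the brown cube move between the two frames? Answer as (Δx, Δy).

(0.6, -1.3)

The brown cube was at about (1.9, 3.1) and moved to about (2.5, 1.8).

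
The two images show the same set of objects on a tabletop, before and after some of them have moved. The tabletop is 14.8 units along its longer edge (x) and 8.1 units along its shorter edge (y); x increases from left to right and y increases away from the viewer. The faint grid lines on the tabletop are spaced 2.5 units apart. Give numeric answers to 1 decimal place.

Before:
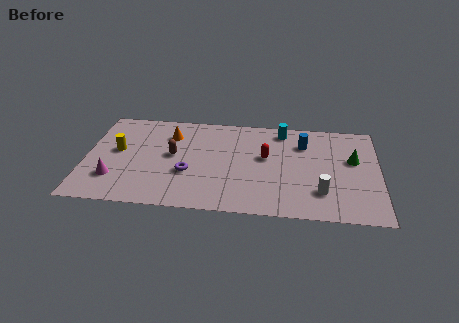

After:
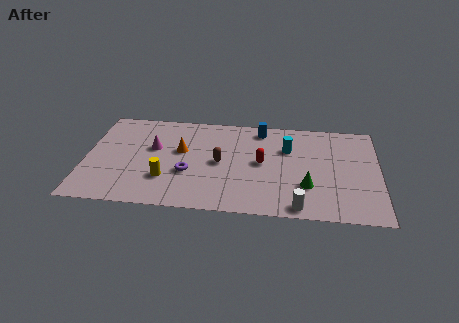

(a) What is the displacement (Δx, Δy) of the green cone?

(-2.3, -2.4)

From the two frames, the green cone sits at roughly (13.5, 4.9) before and (11.2, 2.5) after.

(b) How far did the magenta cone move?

3.3

From (1.5, 2.2) to (3.4, 4.9), the magenta cone covered √(1.9² + 2.7²) ≈ 3.3 units.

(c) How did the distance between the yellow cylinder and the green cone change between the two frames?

-4.8

Before: roughly 11.9 units apart; after: 7.1. That's 4.8 units closer together.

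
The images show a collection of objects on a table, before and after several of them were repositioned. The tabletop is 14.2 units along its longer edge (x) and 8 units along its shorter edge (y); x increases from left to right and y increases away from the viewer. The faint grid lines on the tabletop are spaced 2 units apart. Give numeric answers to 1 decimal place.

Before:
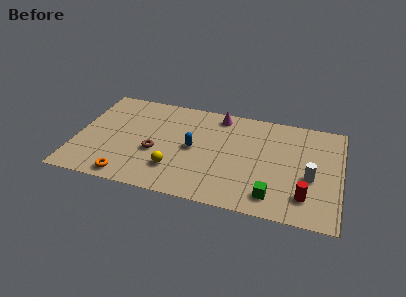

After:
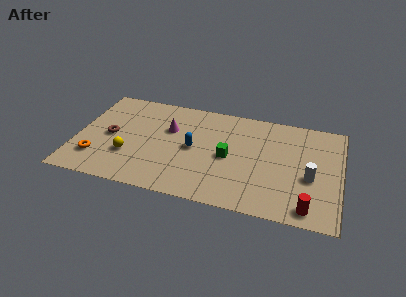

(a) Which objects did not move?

the blue capsule and the white cylinder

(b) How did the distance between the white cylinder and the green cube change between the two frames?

+1.7

The distance was about 2.7 in the first image and 4.4 in the second, so they moved 1.7 units further apart.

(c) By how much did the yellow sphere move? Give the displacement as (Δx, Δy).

(-2.5, 0.5)

From the two frames, the yellow sphere sits at roughly (5.4, 2.1) before and (2.9, 2.6) after.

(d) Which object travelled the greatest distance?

the green cube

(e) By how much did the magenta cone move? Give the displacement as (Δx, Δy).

(-2.6, -1.8)

The magenta cone was at about (7.5, 7.0) and moved to about (4.9, 5.2).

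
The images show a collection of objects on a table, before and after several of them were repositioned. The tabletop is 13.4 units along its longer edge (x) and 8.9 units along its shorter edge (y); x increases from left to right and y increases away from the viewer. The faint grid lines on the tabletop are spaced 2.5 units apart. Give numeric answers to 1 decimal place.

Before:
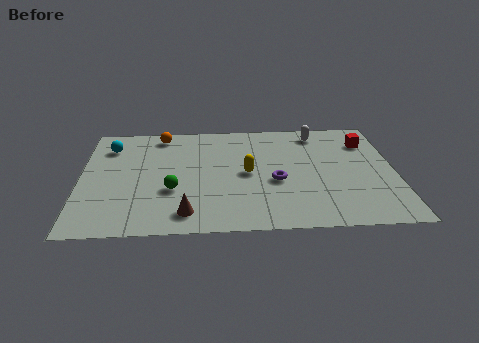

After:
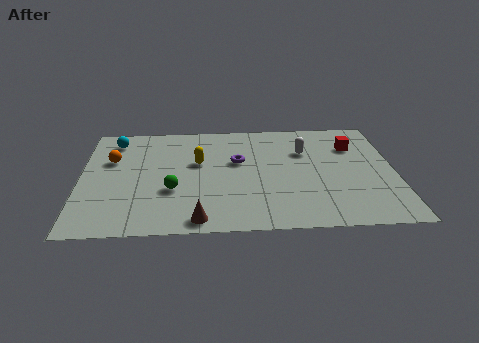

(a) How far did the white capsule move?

1.6

The white capsule was near (10.2, 7.6) before and (9.6, 6.1) after, so it travelled √(0.6² + 1.5²) ≈ 1.6 units.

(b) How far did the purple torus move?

2.3

The purple torus moved from about (8.3, 3.7) to (6.7, 5.4), a distance of √(1.6² + 1.7²) ≈ 2.3.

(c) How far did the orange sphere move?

2.9

From (3.4, 7.8) to (1.3, 5.8), the orange sphere covered √(2.1² + 2.0²) ≈ 2.9 units.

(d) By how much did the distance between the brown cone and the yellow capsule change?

+0.5

The distance was about 4.0 in the first image and 4.5 in the second, so they moved 0.5 units further apart.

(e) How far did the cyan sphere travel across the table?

0.5

The cyan sphere moved from about (1.2, 6.9) to (1.4, 7.4), a distance of √(0.2² + 0.5²) ≈ 0.5.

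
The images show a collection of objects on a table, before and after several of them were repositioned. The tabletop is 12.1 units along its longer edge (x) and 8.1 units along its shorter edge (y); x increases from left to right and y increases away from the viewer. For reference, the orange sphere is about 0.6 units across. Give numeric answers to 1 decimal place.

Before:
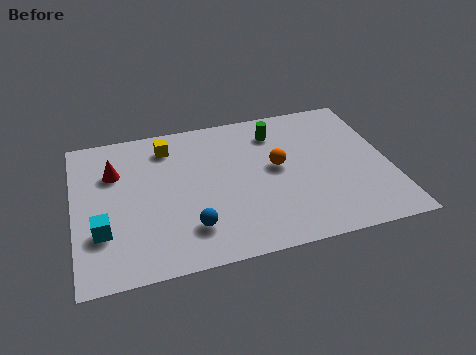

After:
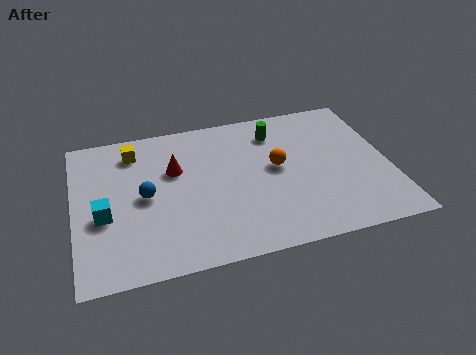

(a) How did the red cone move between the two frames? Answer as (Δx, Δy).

(2.3, -0.4)

The red cone was at about (1.6, 5.6) and moved to about (3.9, 5.2).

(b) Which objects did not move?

the green cylinder and the orange sphere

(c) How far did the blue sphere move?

2.6

The blue sphere was near (4.3, 1.9) before and (2.7, 4.0) after, so it travelled √(1.6² + 2.1²) ≈ 2.6 units.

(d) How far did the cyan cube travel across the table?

0.8

The cyan cube was near (1.0, 2.5) before and (1.1, 3.3) after, so it travelled √(0.1² + 0.8²) ≈ 0.8 units.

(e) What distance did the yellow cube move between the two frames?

1.3

The yellow cube was near (3.7, 6.6) before and (2.4, 6.6) after, so it travelled √(1.3² + 0.0²) ≈ 1.3 units.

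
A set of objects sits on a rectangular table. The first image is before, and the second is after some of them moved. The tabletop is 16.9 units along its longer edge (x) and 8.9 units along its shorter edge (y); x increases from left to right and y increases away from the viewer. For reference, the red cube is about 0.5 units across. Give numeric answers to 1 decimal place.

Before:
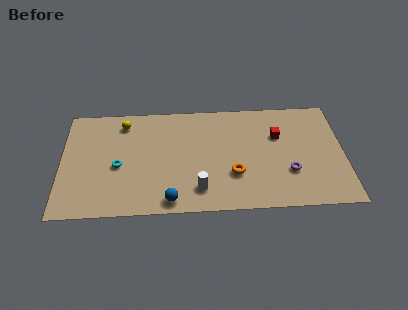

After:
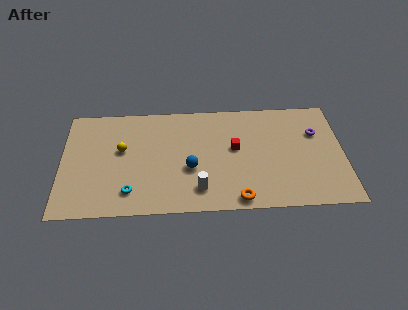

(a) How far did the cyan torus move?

2.2

From (3.4, 3.9) to (4.1, 1.8), the cyan torus covered √(0.7² + 2.1²) ≈ 2.2 units.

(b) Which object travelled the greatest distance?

the purple torus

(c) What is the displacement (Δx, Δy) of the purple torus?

(1.7, 3.1)

The purple torus started near (13.6, 2.9) and ended near (15.3, 6.0).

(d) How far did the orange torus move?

2.0

The orange torus was near (10.3, 2.9) before and (10.5, 0.9) after, so it travelled √(0.2² + 2.0²) ≈ 2.0 units.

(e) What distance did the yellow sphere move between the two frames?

2.2

The yellow sphere moved from about (3.7, 7.4) to (3.6, 5.2), a distance of √(0.1² + 2.2²) ≈ 2.2.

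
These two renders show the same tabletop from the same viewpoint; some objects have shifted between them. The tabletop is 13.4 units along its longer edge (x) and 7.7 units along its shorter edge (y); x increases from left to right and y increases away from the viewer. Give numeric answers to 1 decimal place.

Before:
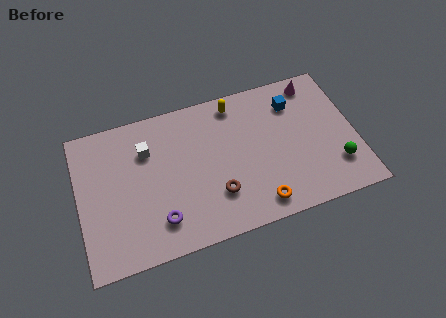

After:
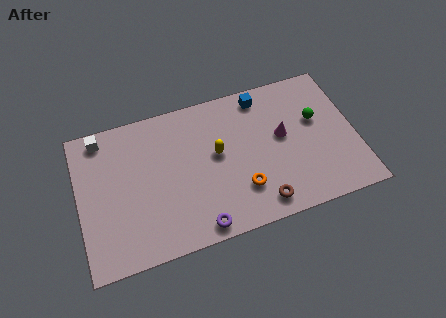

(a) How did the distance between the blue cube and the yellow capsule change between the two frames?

+0.5

The distance was about 2.9 in the first image and 3.4 in the second, so they moved 0.5 units further apart.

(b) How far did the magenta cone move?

3.0

From (11.7, 6.7) to (9.9, 4.3), the magenta cone covered √(1.8² + 2.4²) ≈ 3.0 units.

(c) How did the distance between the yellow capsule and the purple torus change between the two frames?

-2.8

Before: roughly 6.5 units apart; after: 3.7. That's 2.8 units closer together.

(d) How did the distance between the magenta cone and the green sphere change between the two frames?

-3.0

They were about 4.7 units apart before and 1.7 after — 3.0 units closer together.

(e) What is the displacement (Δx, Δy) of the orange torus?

(-0.7, 1.0)

The orange torus started near (8.4, 1.1) and ended near (7.7, 2.1).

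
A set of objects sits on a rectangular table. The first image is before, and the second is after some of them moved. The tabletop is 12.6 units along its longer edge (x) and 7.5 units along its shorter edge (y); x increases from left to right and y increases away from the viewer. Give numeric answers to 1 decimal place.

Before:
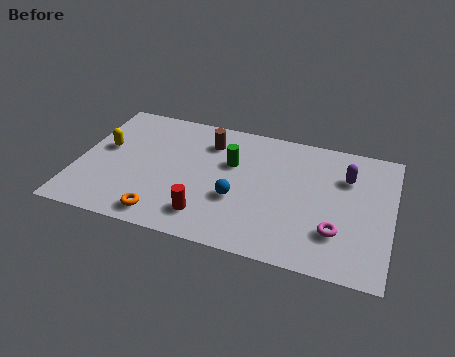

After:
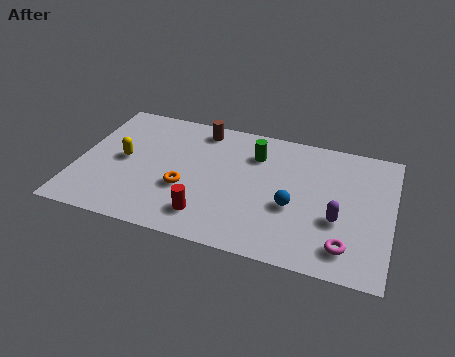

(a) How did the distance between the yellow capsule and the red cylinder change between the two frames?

-0.9

Before: roughly 5.2 units apart; after: 4.3. That's 0.9 units closer together.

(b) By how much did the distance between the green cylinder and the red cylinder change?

+1.0

Before: roughly 3.4 units apart; after: 4.4. That's 1.0 units further apart.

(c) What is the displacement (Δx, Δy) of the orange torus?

(0.7, 1.8)

From the two frames, the orange torus sits at roughly (3.7, 1.0) before and (4.4, 2.8) after.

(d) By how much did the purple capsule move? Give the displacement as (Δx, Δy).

(-0.2, -2.5)

From the two frames, the purple capsule sits at roughly (10.7, 5.3) before and (10.5, 2.8) after.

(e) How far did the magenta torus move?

0.8

From (10.5, 2.1) to (10.9, 1.4), the magenta torus covered √(0.4² + 0.7²) ≈ 0.8 units.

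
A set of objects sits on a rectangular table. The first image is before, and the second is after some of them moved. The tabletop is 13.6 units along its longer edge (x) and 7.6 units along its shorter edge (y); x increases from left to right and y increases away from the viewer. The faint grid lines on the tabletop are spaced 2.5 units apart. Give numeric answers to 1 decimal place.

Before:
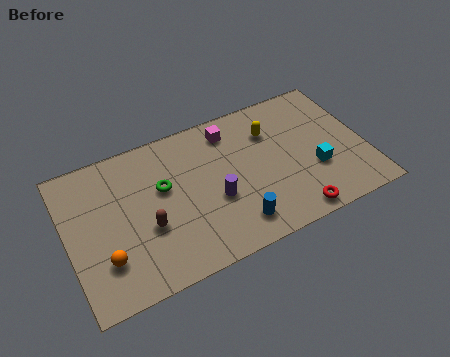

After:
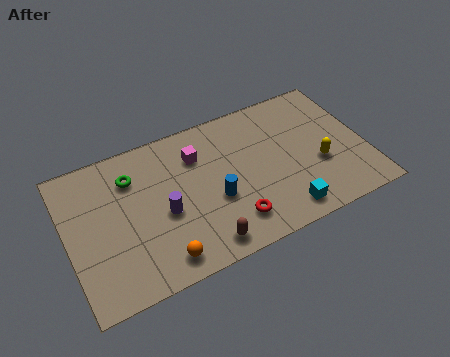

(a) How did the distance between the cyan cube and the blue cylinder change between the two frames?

-0.6

Before: roughly 4.1 units apart; after: 3.5. That's 0.6 units closer together.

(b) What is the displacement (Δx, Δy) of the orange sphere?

(2.4, -1.0)

The orange sphere started near (1.5, 2.1) and ended near (3.9, 1.1).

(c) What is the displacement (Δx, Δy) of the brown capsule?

(2.3, -1.9)

From the two frames, the brown capsule sits at roughly (3.5, 2.9) before and (5.8, 1.0) after.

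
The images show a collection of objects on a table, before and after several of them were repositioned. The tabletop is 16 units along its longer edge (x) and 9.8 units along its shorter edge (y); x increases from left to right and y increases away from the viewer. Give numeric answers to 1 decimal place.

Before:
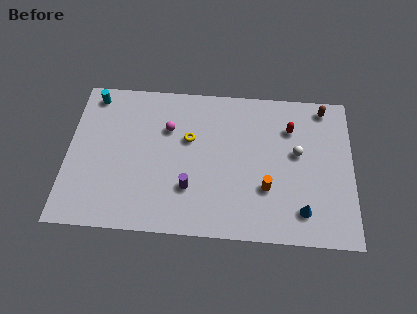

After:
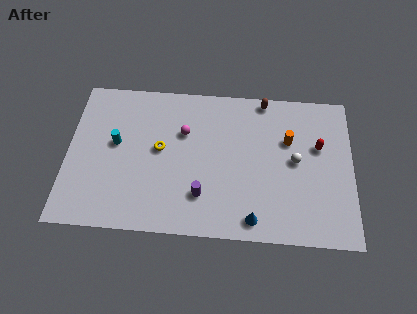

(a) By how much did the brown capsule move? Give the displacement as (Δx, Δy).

(-3.4, 0.3)

The brown capsule was at about (14.4, 8.7) and moved to about (11.0, 9.0).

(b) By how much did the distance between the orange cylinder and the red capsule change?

-2.5

They were about 4.2 units apart before and 1.7 after — 2.5 units closer together.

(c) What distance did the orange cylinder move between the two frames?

3.4

From (11.2, 3.2) to (12.4, 6.4), the orange cylinder covered √(1.2² + 3.2²) ≈ 3.4 units.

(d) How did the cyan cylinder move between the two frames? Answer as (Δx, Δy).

(1.4, -3.1)

From the two frames, the cyan cylinder sits at roughly (1.3, 8.6) before and (2.7, 5.5) after.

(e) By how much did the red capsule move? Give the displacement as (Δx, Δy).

(1.6, -1.1)

From the two frames, the red capsule sits at roughly (12.5, 7.2) before and (14.1, 6.1) after.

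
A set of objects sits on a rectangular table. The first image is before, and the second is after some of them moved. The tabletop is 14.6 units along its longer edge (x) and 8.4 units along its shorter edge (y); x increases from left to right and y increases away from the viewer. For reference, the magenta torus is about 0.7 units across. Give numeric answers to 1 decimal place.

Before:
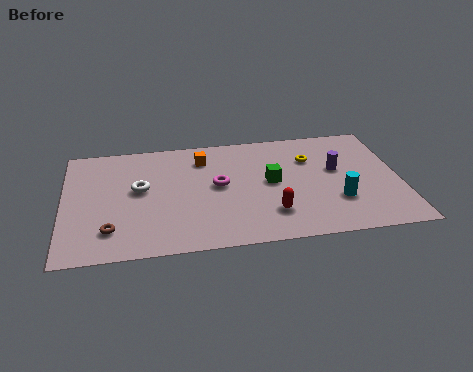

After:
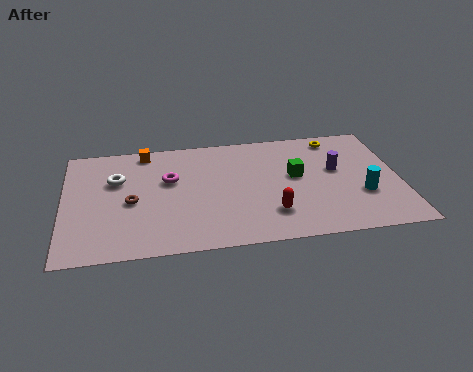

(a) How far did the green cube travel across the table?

1.1

The green cube moved from about (9.0, 4.4) to (10.1, 4.7), a distance of √(1.1² + 0.3²) ≈ 1.1.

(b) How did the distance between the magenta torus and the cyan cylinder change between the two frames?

+3.2

The distance was about 5.4 in the first image and 8.6 in the second, so they moved 3.2 units further apart.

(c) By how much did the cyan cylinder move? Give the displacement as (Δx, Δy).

(1.1, 0.3)

From the two frames, the cyan cylinder sits at roughly (11.8, 2.6) before and (12.9, 2.9) after.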